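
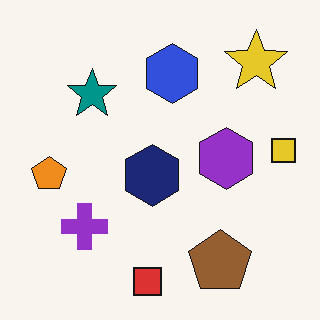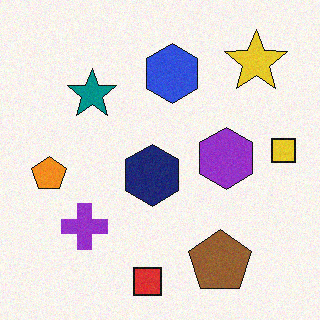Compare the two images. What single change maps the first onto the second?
Degraded with subtle gaussian noise.

Random speckle covers the whole image, including the flat background.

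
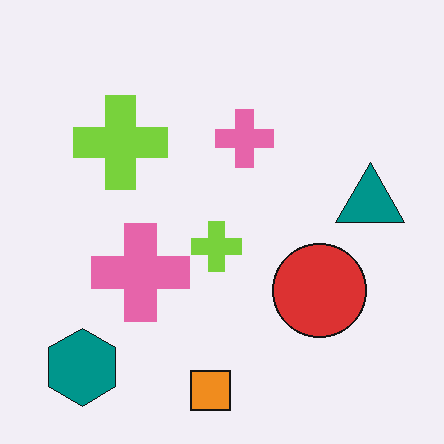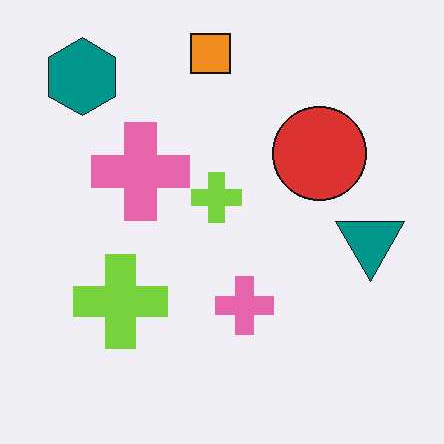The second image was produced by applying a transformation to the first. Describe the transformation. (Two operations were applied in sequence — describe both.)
JPEG-compressed with visible artifacts, then flipped vertically (top ↔ bottom).

Blocky 8×8 compression artifacts appear around shape edges and the flat background shows ringing — characteristic JPEG degradation. The orange square is in the bottom of the first image and the top of the second — shapes on opposite sides of the horizontal midline have swapped in a mirror flip.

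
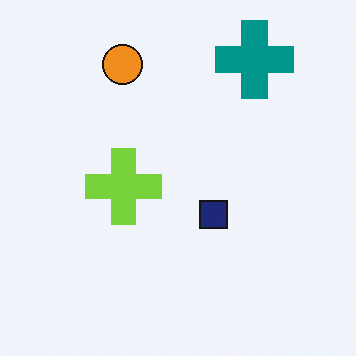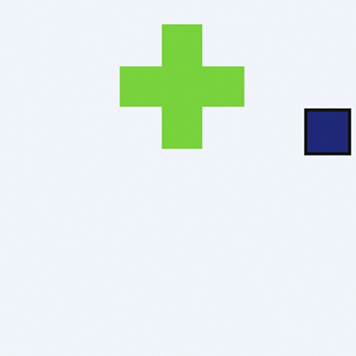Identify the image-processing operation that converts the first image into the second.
The transformation is: cropped to a modestly smaller region and rescaled.

The visible shapes are larger and the field of view is narrower; shapes near the original edges may be partly or wholly outside the frame — a crop-and-rescale.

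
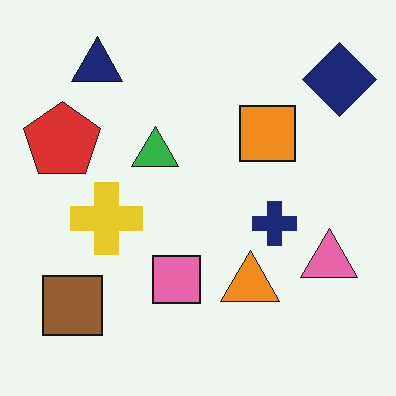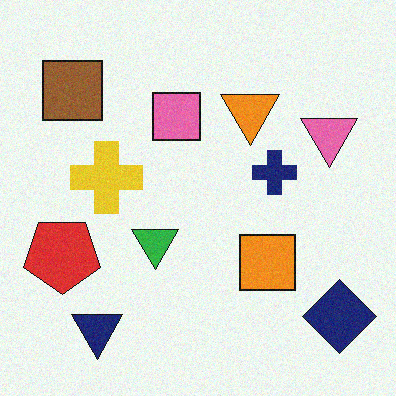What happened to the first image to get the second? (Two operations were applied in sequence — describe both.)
The second image is the first flipped vertically (top ↔ bottom), then degraded with a light layer of grain.

The navy triangle is in the top-left of the first image and the bottom-left of the second — shapes on opposite sides of the horizontal midline have swapped in a mirror flip. Random speckle covers the whole image, including the flat background.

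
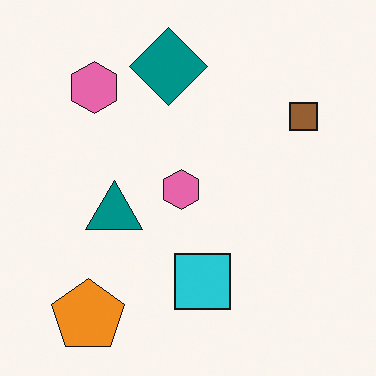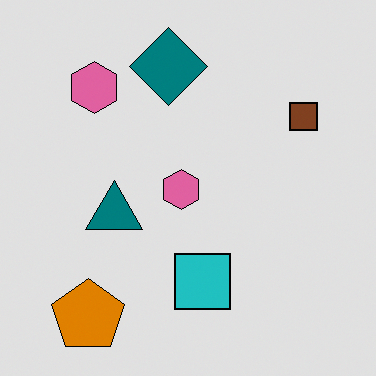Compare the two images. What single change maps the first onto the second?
This is the original image posterized to a reduced palette.

Each flat color has snapped to a coarser quantized level — most visibly, the near-white background has dropped to a flat grey.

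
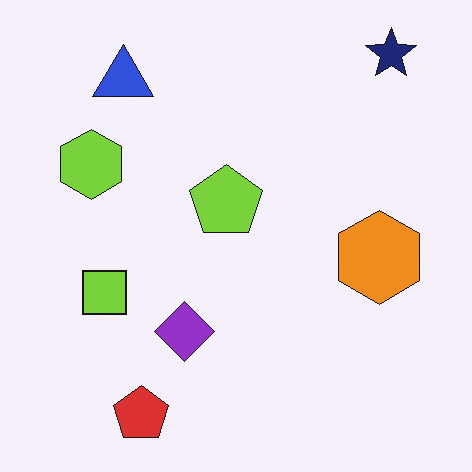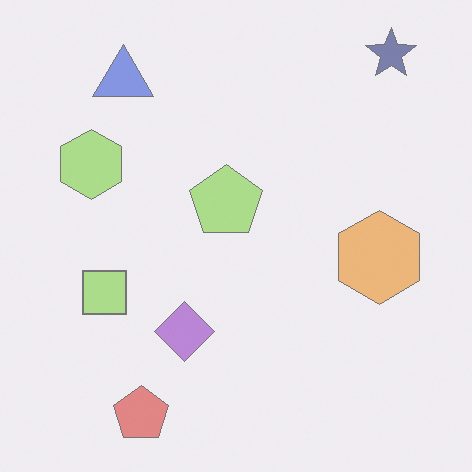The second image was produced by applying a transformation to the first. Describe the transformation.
The second image is the first washed out (contrast reduced).

Tones are pushed toward mid-grey across the whole image — a global contrast change.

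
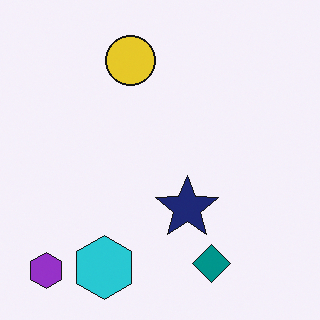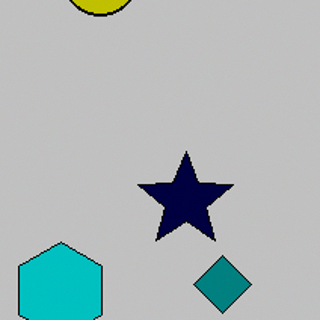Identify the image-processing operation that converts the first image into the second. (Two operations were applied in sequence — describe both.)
This is the original image heavily posterized to just a handful of flat colors, then cropped to a modestly smaller region and rescaled.

Each flat color has snapped to a coarser quantized level — most visibly, the near-white background has dropped to a flat grey. The visible shapes are larger and the field of view is narrower; shapes near the original edges may be partly or wholly outside the frame — a crop-and-rescale.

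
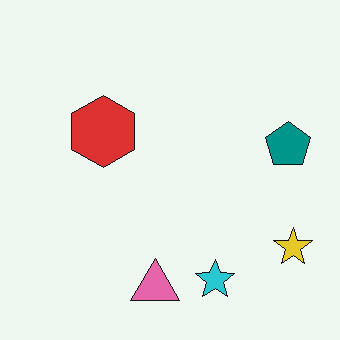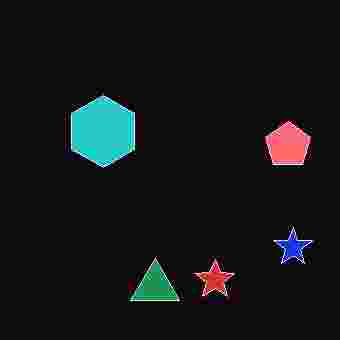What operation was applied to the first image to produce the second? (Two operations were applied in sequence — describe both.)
The transformation is: heavily JPEG-compressed with obvious blocking artifacts, then color-inverted (negative).

Blocky 8×8 compression artifacts appear around shape edges and the flat background shows ringing — characteristic JPEG degradation. The light background has become dark and every shape's color is its complement — a photographic negative.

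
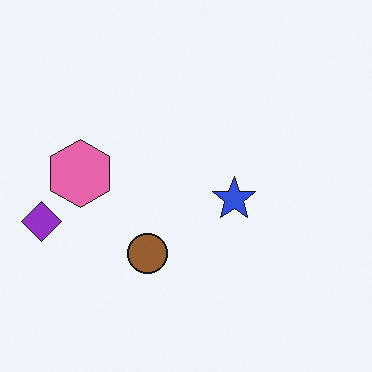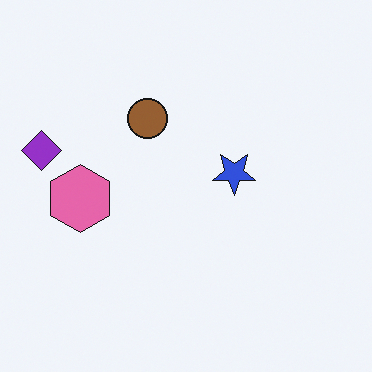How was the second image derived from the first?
This is the original image flipped vertically (top ↔ bottom).

The brown circle is in the bottom of the first image and the top of the second — shapes on opposite sides of the horizontal midline have swapped in a mirror flip.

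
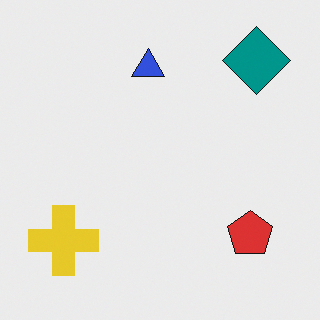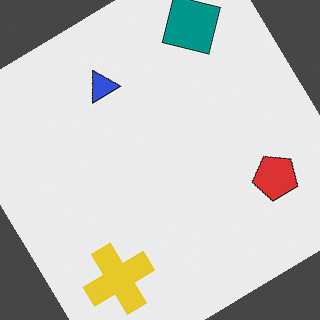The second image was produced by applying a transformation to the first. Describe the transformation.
The image was rotated counter-clockwise by a large amount — several tens of degrees.

Every shape is tilted by the same angle and the image corners show triangular fill wedges — a whole-image rotation by a non-right angle.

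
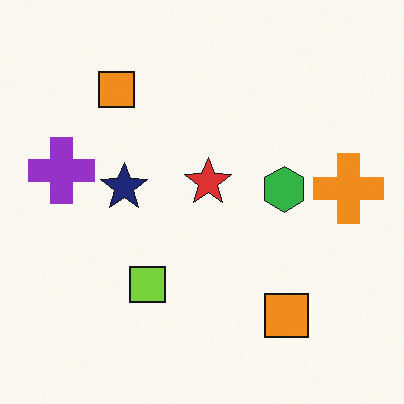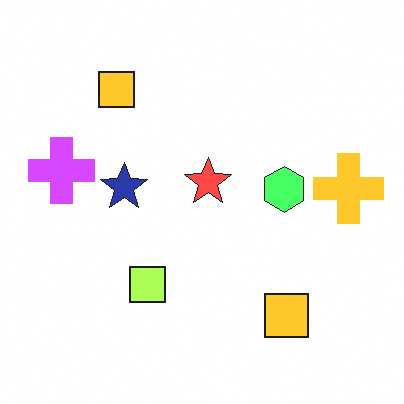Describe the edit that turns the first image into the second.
It was substantially brightened.

Every pixel — background and shapes alike — is uniformly brightened.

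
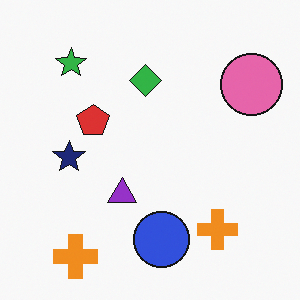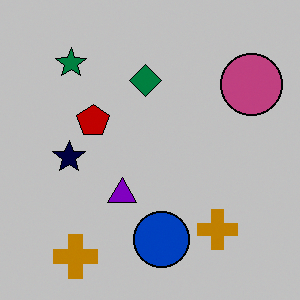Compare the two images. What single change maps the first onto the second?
The image was heavily posterized to just a handful of flat colors.

Each flat color has snapped to a coarser quantized level — most visibly, the near-white background has dropped to a flat grey.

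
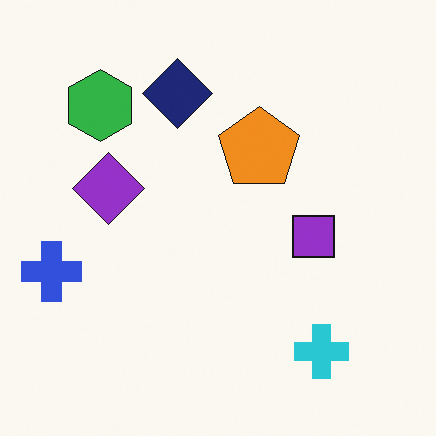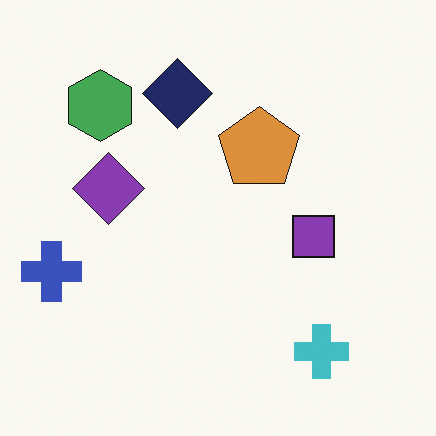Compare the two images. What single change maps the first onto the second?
The image was slightly desaturated.

All colors are more muted and greyish — a global saturation change.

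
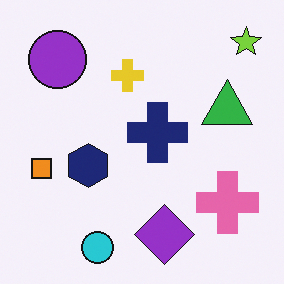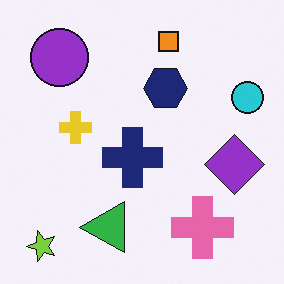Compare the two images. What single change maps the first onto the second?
The image was transposed (reflected across the top-left ↔ bottom-right diagonal).

Shapes have swapped their row and column positions — what was in the top-right is now in the bottom-left — a diagonal reflection.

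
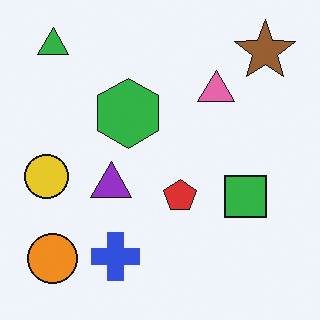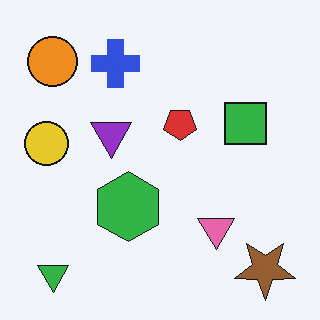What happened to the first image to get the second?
The second image is the first flipped vertically (top ↔ bottom).

The green triangle is in the top-left of the first image and the bottom-left of the second — shapes on opposite sides of the horizontal midline have swapped in a mirror flip.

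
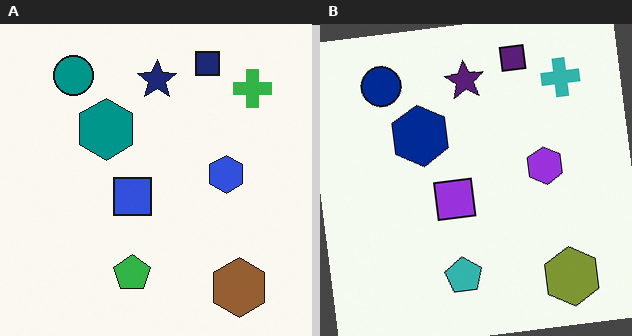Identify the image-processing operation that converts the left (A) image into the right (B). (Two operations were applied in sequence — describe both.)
The right (B) image is the left (A) hue-shifted by a small amount, then rotated counter-clockwise by a small amount.

Every shape's color has rotated by the same amount around the hue wheel — a uniform hue shift. Every shape is tilted by the same angle and the image corners show triangular fill wedges — a whole-image rotation by a non-right angle.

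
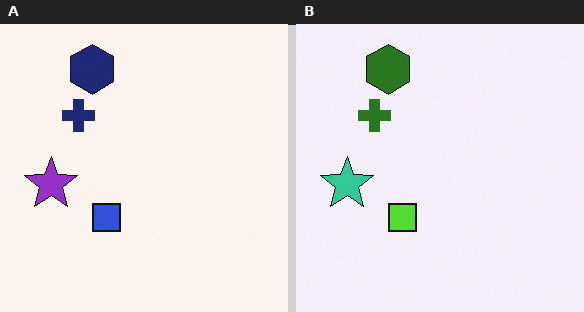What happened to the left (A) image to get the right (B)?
Hue-shifted by a large amount.

Every shape's color has rotated by the same amount around the hue wheel — a uniform hue shift.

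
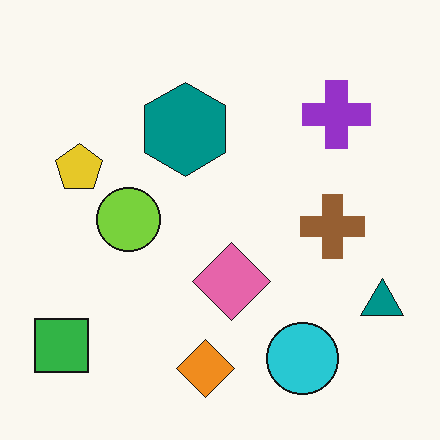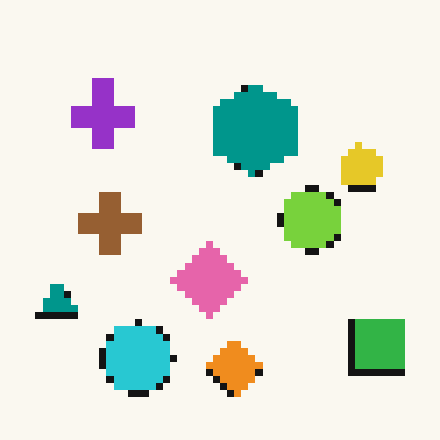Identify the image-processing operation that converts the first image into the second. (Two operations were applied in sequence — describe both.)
The second image is the first pixelated into visible square blocks, then flipped horizontally (left ↔ right).

Shapes are reduced to large square blocks; fine edges and outlines are lost — a downscale-then-upscale (mosaic) effect. The teal triangle is in the bottom-right of the first image and the bottom-left of the second — shapes on opposite sides of the vertical midline have swapped in a mirror flip.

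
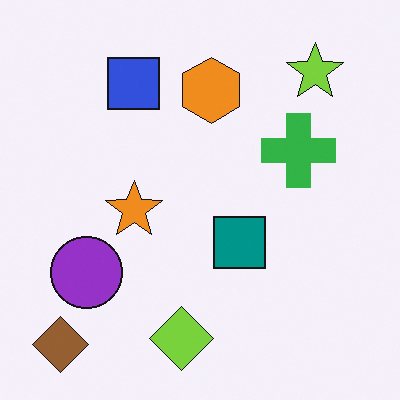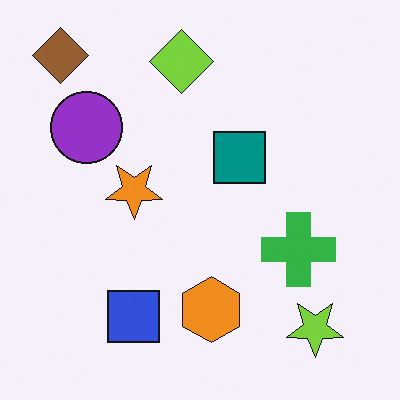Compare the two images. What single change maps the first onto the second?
This is the original image flipped vertically (top ↔ bottom).

The brown diamond is in the bottom-left of the first image and the top-left of the second — shapes on opposite sides of the horizontal midline have swapped in a mirror flip.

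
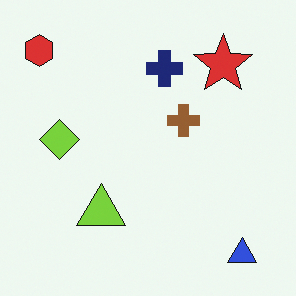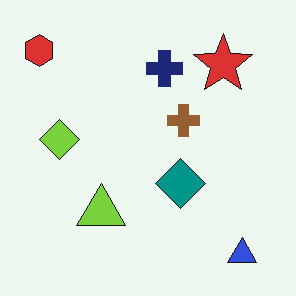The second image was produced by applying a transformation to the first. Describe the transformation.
The transformation is: overlaid with an additional teal diamond.

A teal diamond appears in the second image that is absent from the first.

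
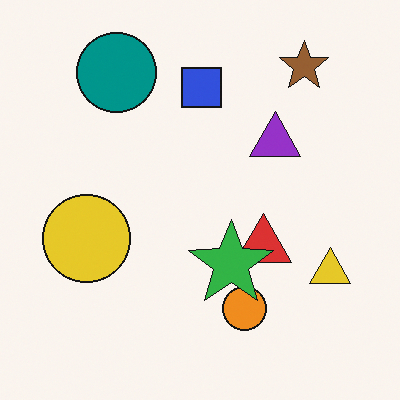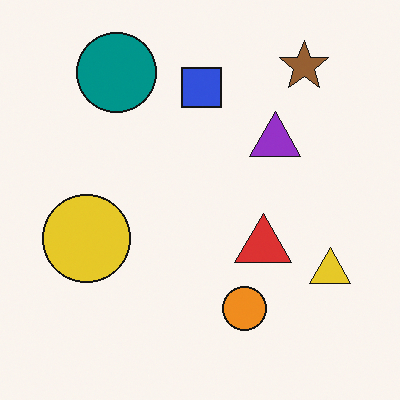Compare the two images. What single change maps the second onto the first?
The first image is the second overlaid with an additional green star.

A green star appears in the first image that is absent from the second.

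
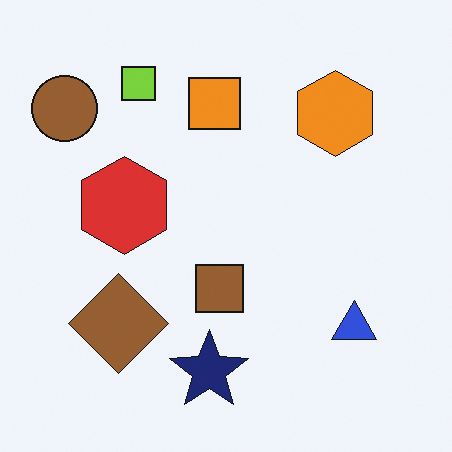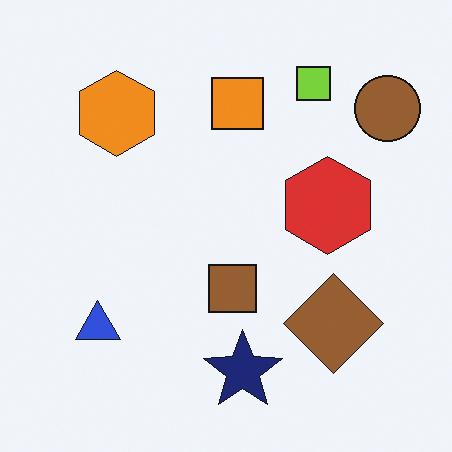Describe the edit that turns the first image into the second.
This is the original image flipped horizontally (left ↔ right).

The brown circle is in the top-left of the first image and the top-right of the second — shapes on opposite sides of the vertical midline have swapped in a mirror flip.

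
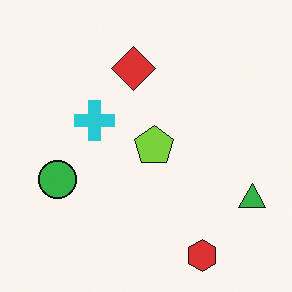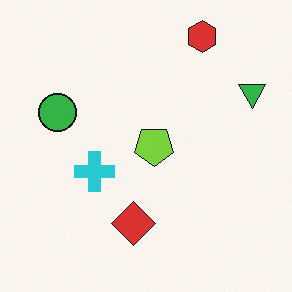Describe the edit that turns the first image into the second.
The image was flipped vertically (top ↔ bottom).

The red hexagon is in the bottom-right of the first image and the top-right of the second — shapes on opposite sides of the horizontal midline have swapped in a mirror flip.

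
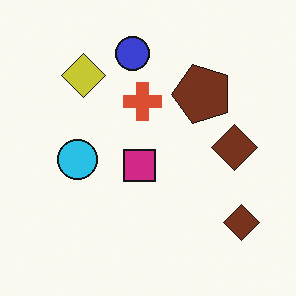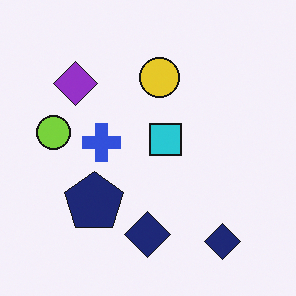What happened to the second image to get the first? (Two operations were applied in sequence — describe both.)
It was transposed (reflected across the top-left ↔ bottom-right diagonal), then hue-shifted noticeably.

Shapes have swapped their row and column positions — what was in the top-right is now in the bottom-left — a diagonal reflection. Every shape's color has rotated by the same amount around the hue wheel — a uniform hue shift.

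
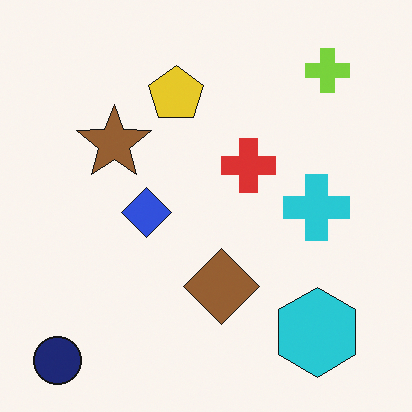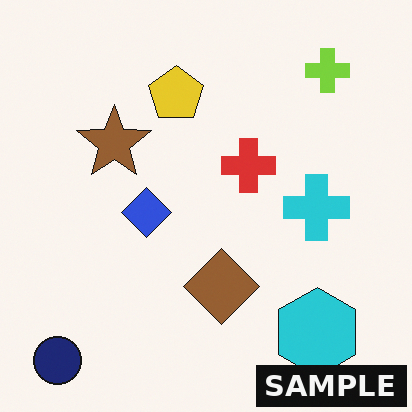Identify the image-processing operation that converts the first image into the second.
Watermarked with the text "SAMPLE" in the lower-right corner.

A dark label reading "SAMPLE" appears in the lower-right corner.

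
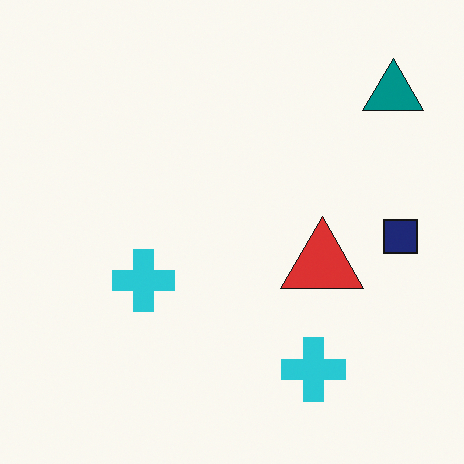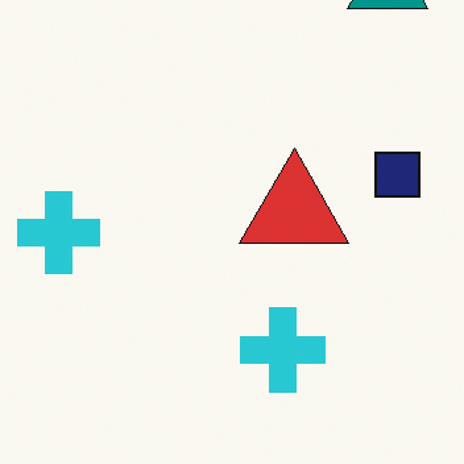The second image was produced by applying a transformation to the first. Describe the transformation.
This is the original image cropped slightly and scaled back up.

The visible shapes are larger and the field of view is narrower; shapes near the original edges may be partly or wholly outside the frame — a crop-and-rescale.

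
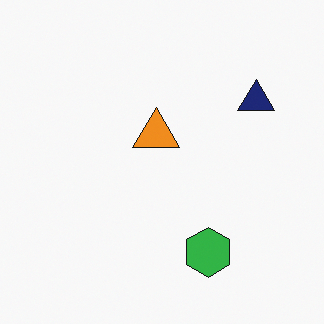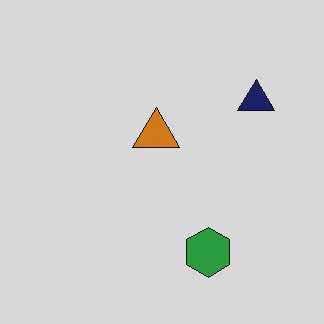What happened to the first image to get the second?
The transformation is: slightly darkened.

Every pixel — background and shapes alike — is uniformly darkened.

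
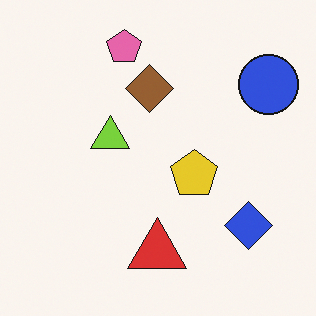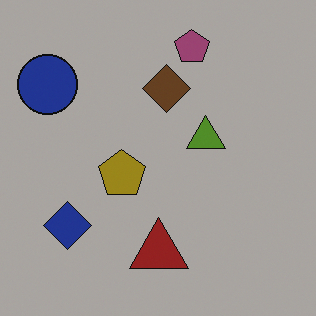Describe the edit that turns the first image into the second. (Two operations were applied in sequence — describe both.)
The image was flipped horizontally (left ↔ right), then substantially darkened.

The blue circle is in the top-right of the first image and the top-left of the second — shapes on opposite sides of the vertical midline have swapped in a mirror flip. Every pixel — background and shapes alike — is uniformly darkened.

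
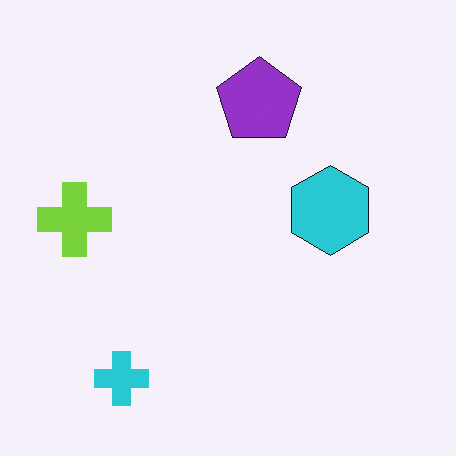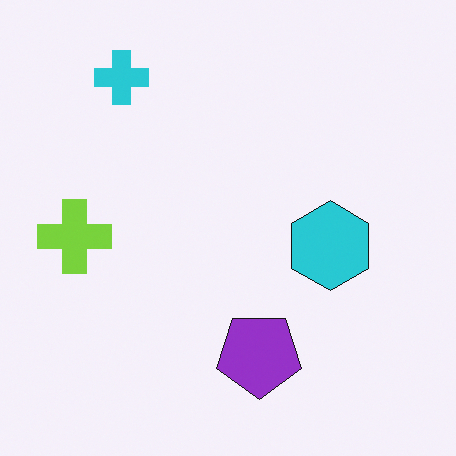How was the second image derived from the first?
The image was flipped vertically (top ↔ bottom).

The cyan cross is in the bottom-left of the first image and the top-left of the second — shapes on opposite sides of the horizontal midline have swapped in a mirror flip.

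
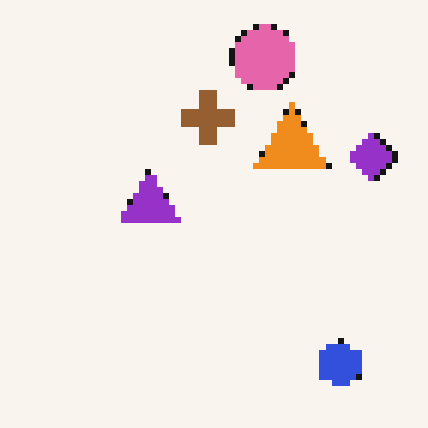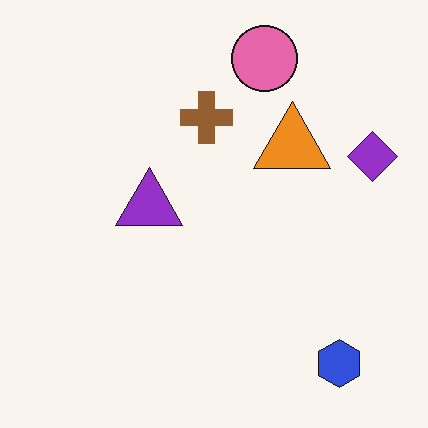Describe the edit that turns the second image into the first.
It was pixelated into visible square blocks.

Shapes are reduced to large square blocks; fine edges and outlines are lost — a downscale-then-upscale (mosaic) effect.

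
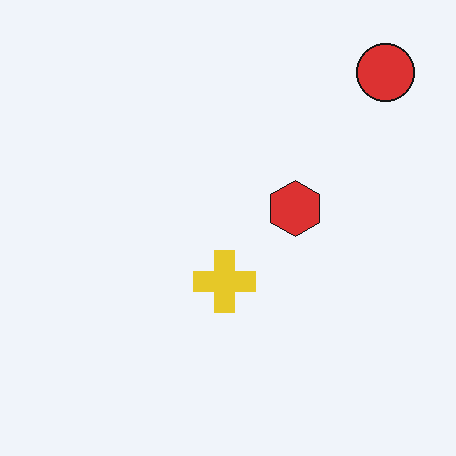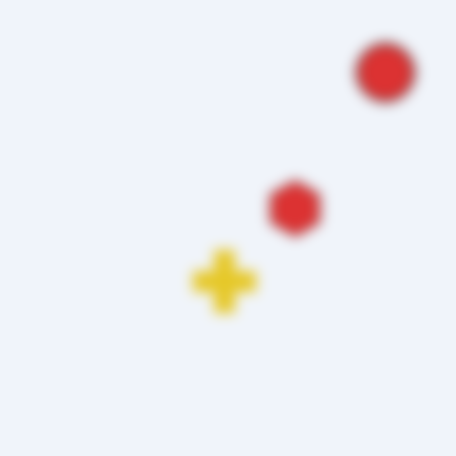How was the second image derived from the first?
Strongly gaussian-blurred.

Shape edges and outlines are uniformly softened across the whole image.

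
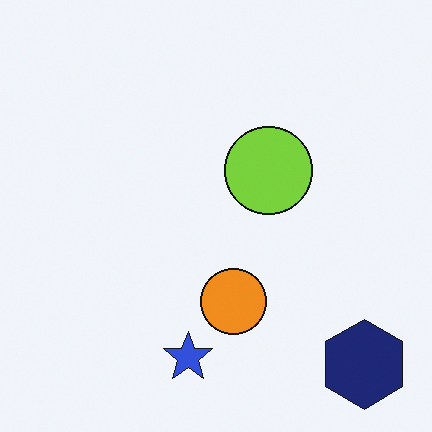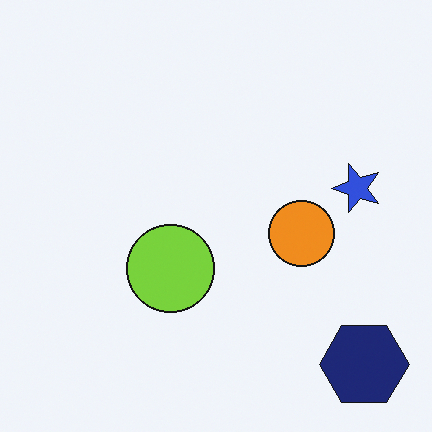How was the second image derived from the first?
Transposed (reflected across the top-left ↔ bottom-right diagonal).

Shapes have swapped their row and column positions — what was in the top-right is now in the bottom-left — a diagonal reflection.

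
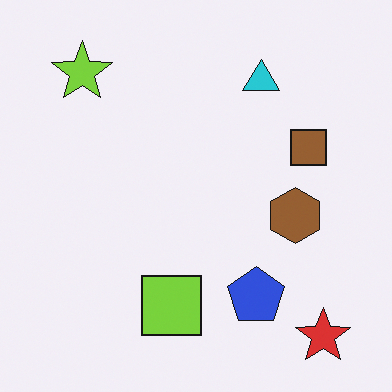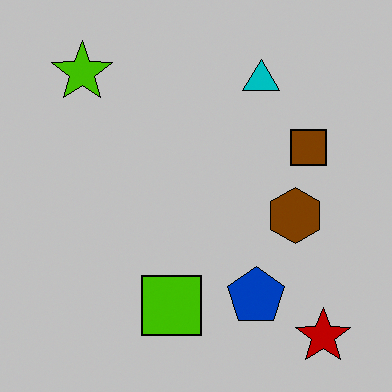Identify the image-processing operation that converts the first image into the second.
The second image is the first heavily posterized to just a handful of flat colors.

Each flat color has snapped to a coarser quantized level — most visibly, the near-white background has dropped to a flat grey.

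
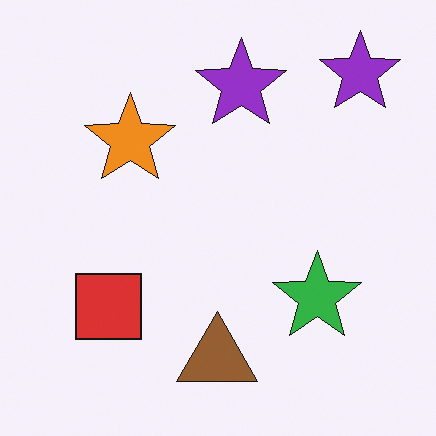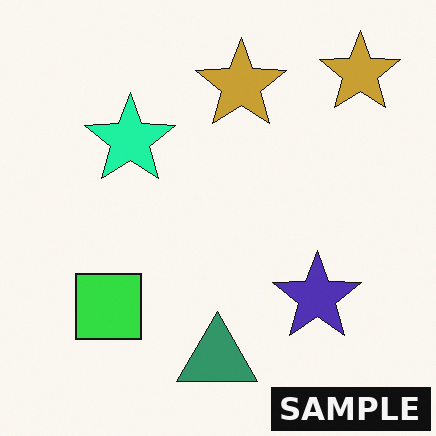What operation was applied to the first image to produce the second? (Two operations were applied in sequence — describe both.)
The image was hue-shifted through roughly a third of the color wheel, then watermarked with the text "SAMPLE" in the lower-right corner.

Every shape's color has rotated by the same amount around the hue wheel — a uniform hue shift. A dark label reading "SAMPLE" appears in the lower-right corner.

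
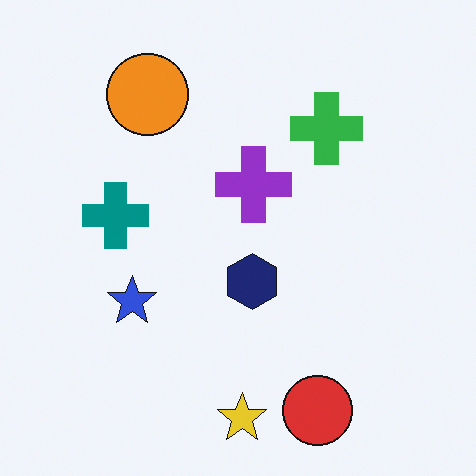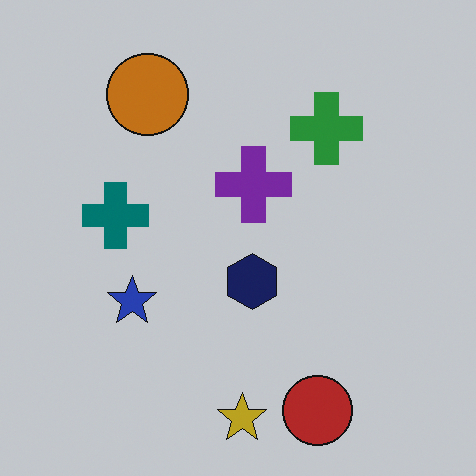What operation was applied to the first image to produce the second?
Darkened a little.

Every pixel — background and shapes alike — is uniformly darkened.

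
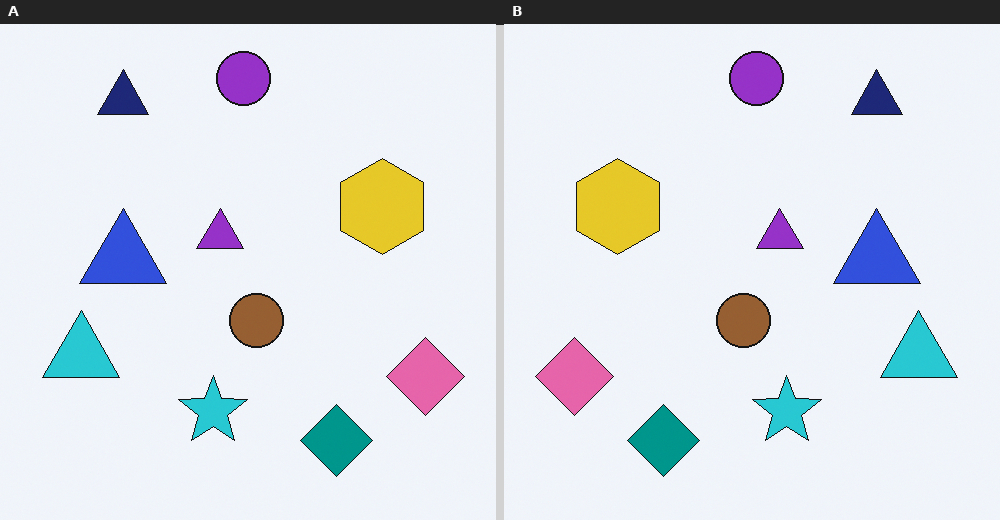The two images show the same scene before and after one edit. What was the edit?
The right (B) image is the left (A) flipped horizontally (left ↔ right).

The pink diamond is in the bottom-right of the left (A) image and the bottom-left of the right (B) — shapes on opposite sides of the vertical midline have swapped in a mirror flip.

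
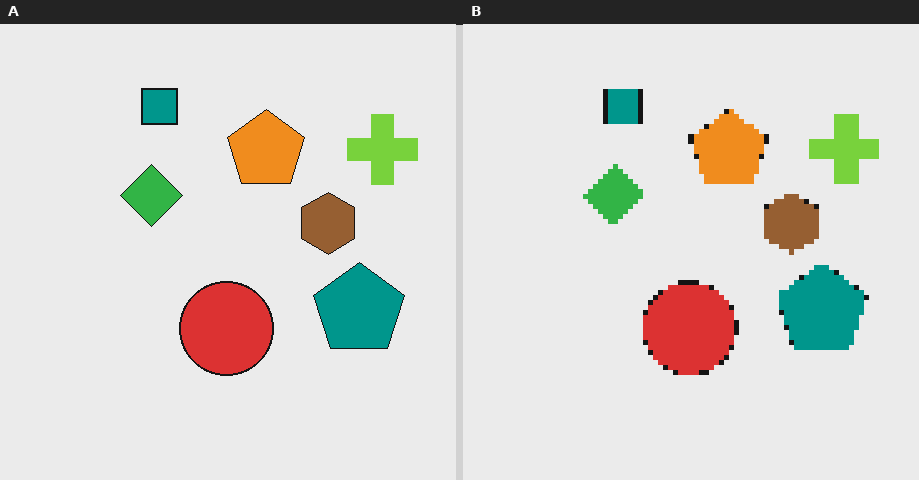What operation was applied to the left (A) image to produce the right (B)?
This is the original image mildly pixelated.

Shapes are reduced to large square blocks; fine edges and outlines are lost — a downscale-then-upscale (mosaic) effect.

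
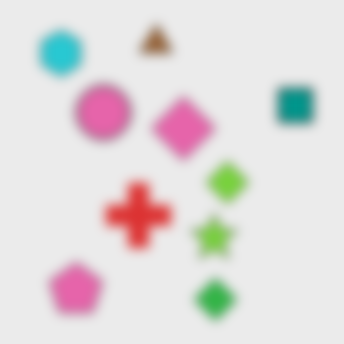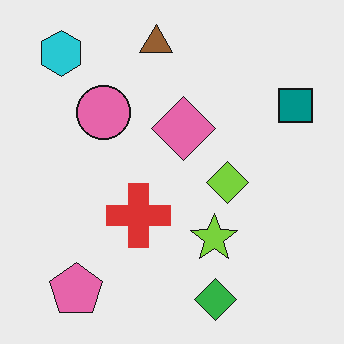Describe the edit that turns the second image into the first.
Heavily blurred.

Shape edges and outlines are uniformly softened across the whole image.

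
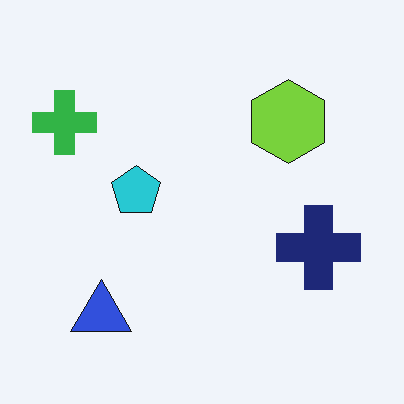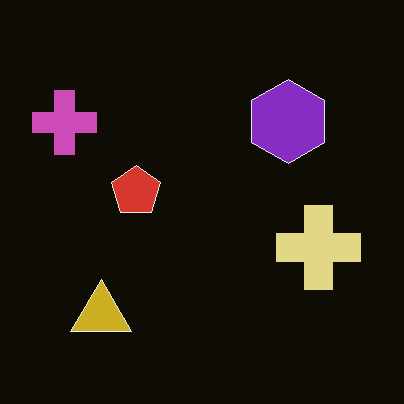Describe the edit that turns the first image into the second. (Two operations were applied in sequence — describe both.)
The image was JPEG-compressed with visible artifacts, then color-inverted (negative).

Blocky 8×8 compression artifacts appear around shape edges and the flat background shows ringing — characteristic JPEG degradation. The light background has become dark and every shape's color is its complement — a photographic negative.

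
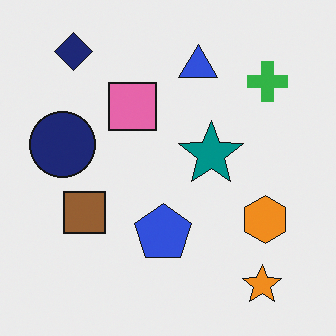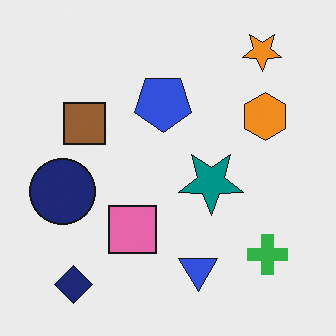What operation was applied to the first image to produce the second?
Flipped vertically (top ↔ bottom).

The navy diamond is in the top-left of the first image and the bottom-left of the second — shapes on opposite sides of the horizontal midline have swapped in a mirror flip.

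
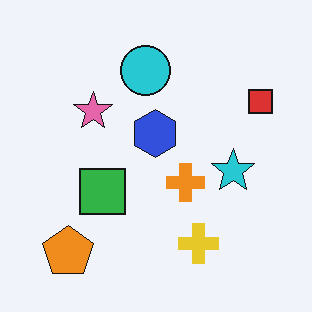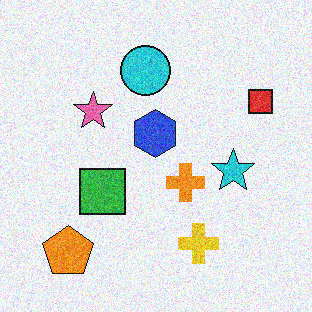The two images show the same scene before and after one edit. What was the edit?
Degraded with moderate additive noise.

Random speckle covers the whole image, including the flat background.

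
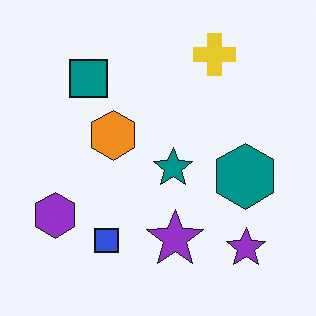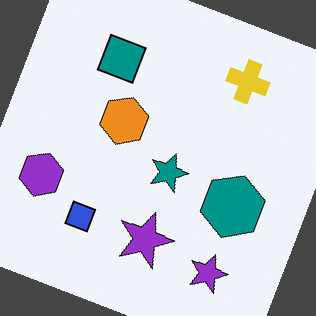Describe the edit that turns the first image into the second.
It was rotated clockwise by a moderate amount.

Every shape is tilted by the same angle and the image corners show triangular fill wedges — a whole-image rotation by a non-right angle.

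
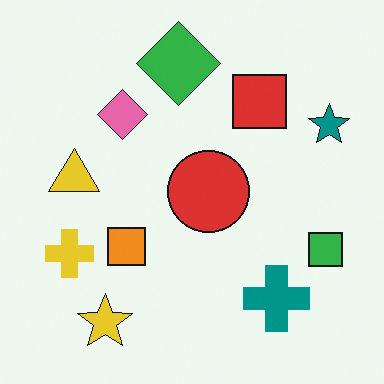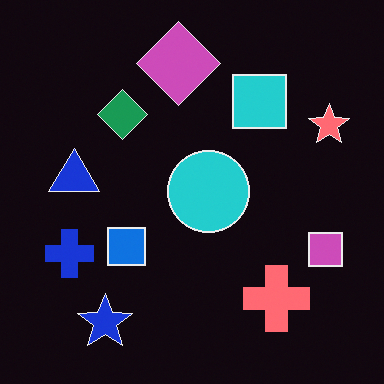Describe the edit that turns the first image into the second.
The image was color-inverted (negative).

The light background has become dark and every shape's color is its complement — a photographic negative.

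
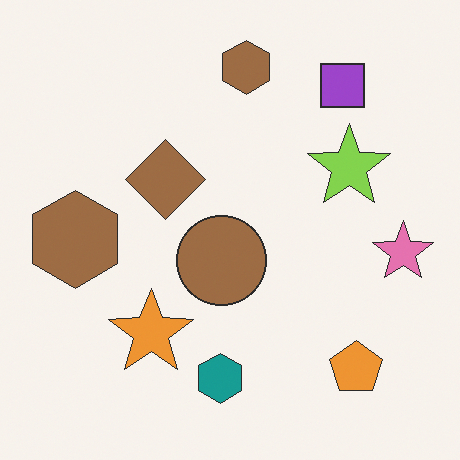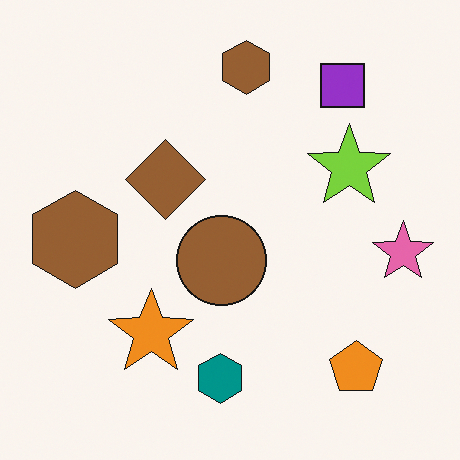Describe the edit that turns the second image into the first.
It was given slightly reduced contrast.

Tones are pushed toward mid-grey across the whole image — a global contrast change.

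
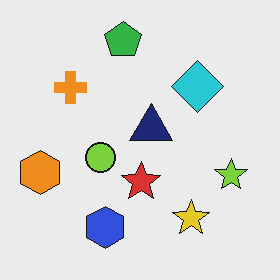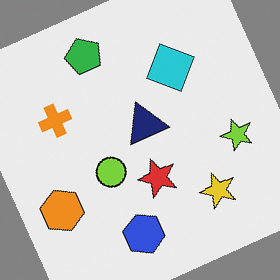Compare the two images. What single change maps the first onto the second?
The second image is the first rotated counter-clockwise by a clearly visible amount.

Every shape is tilted by the same angle and the image corners show triangular fill wedges — a whole-image rotation by a non-right angle.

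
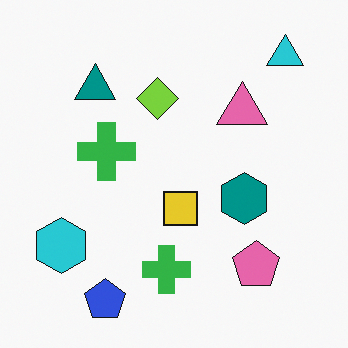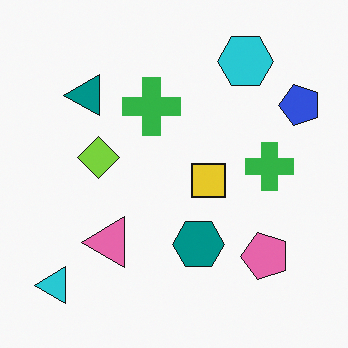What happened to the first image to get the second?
This is the original image transposed (reflected across the top-left ↔ bottom-right diagonal).

Shapes have swapped their row and column positions — what was in the top-right is now in the bottom-left — a diagonal reflection.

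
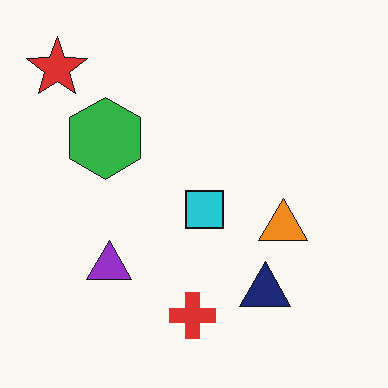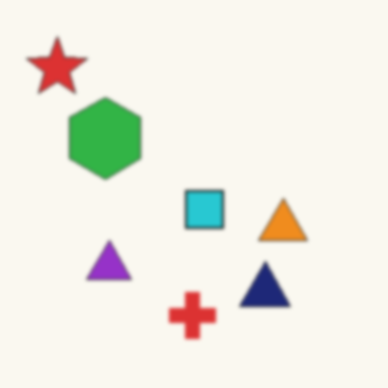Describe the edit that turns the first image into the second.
Slightly softened.

Shape edges and outlines are uniformly softened across the whole image.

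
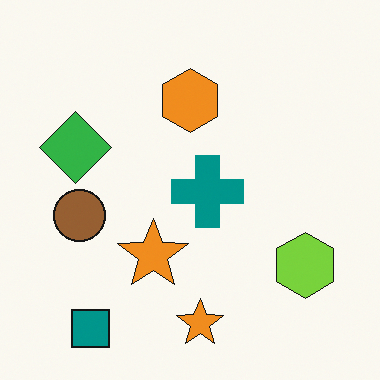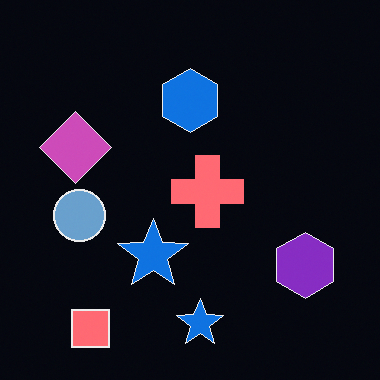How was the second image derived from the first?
The transformation is: color-inverted (negative).

The light background has become dark and every shape's color is its complement — a photographic negative.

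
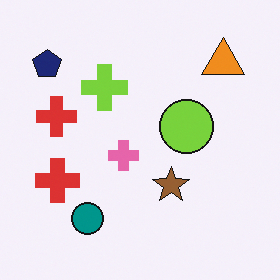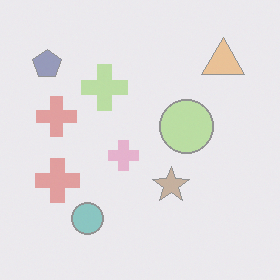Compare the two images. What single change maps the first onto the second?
The image was washed out (contrast reduced).

Tones are pushed toward mid-grey across the whole image — a global contrast change.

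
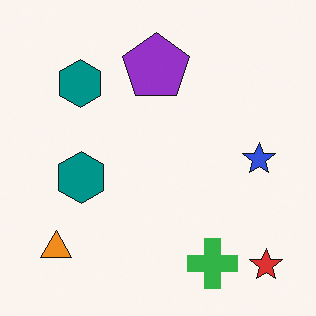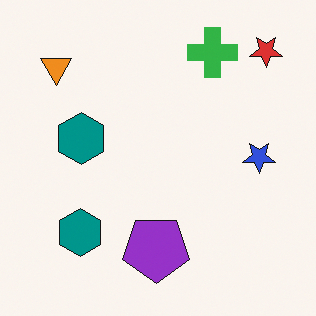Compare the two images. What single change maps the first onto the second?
Flipped vertically (top ↔ bottom).

The red star is in the bottom-right of the first image and the top-right of the second — shapes on opposite sides of the horizontal midline have swapped in a mirror flip.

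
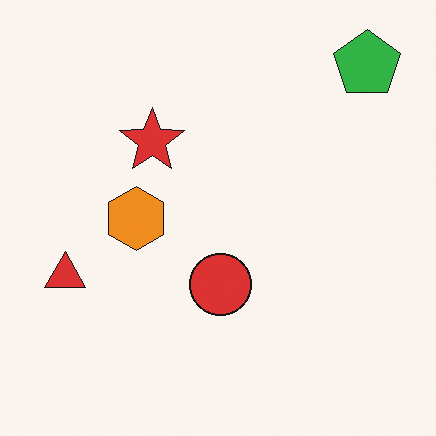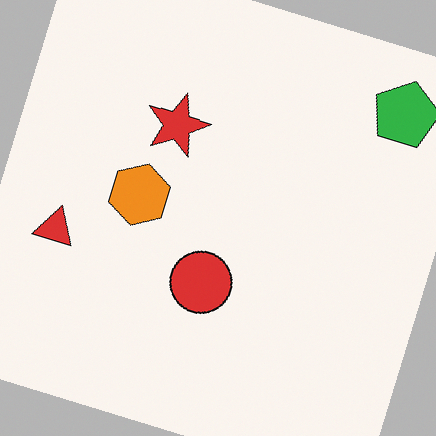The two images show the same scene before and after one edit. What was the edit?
The second image is the first rotated clockwise by a clearly visible amount.

Every shape is tilted by the same angle and the image corners show triangular fill wedges — a whole-image rotation by a non-right angle.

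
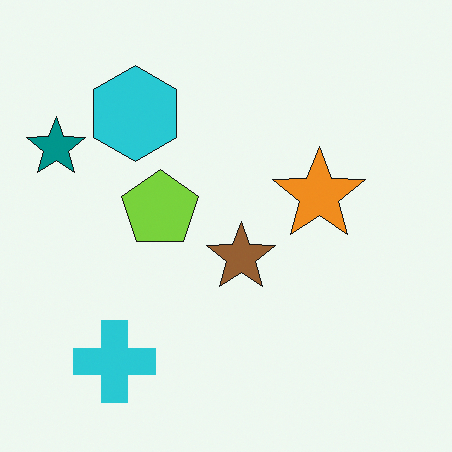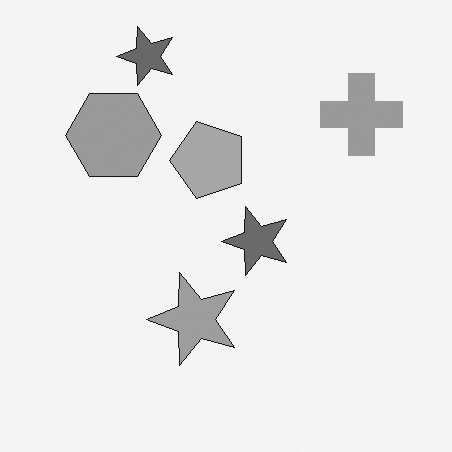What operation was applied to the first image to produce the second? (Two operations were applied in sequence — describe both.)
It was transposed (reflected across the top-left ↔ bottom-right diagonal), then converted to grayscale.

Shapes have swapped their row and column positions — what was in the top-right is now in the bottom-left — a diagonal reflection. All color is removed — every shape is now a shade of grey.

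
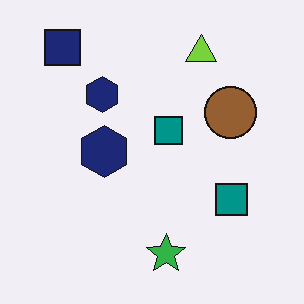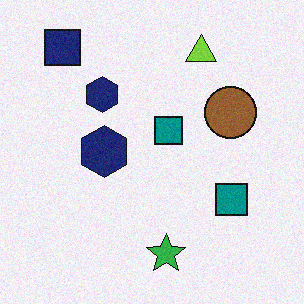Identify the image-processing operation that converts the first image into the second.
It was degraded with a light layer of grain.

Random speckle covers the whole image, including the flat background.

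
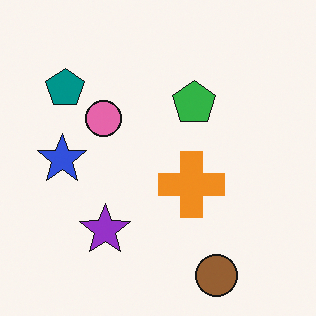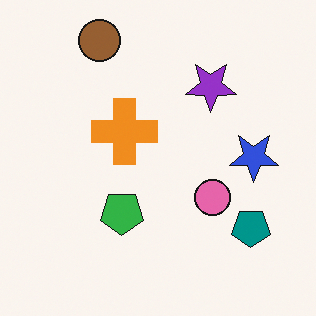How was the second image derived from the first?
It was rotated 180°.

The brown circle sits in the bottom-right of the first image and the top-left of the second — consistent with a whole-image 180° rotation.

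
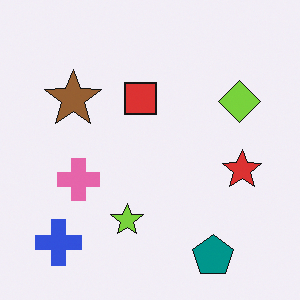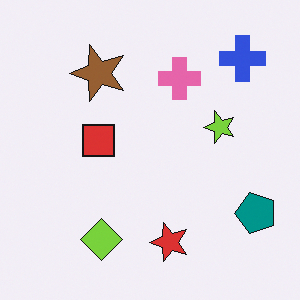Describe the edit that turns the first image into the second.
This is the original image transposed (reflected across the top-left ↔ bottom-right diagonal).

Shapes have swapped their row and column positions — what was in the top-right is now in the bottom-left — a diagonal reflection.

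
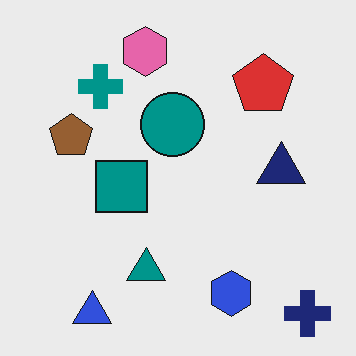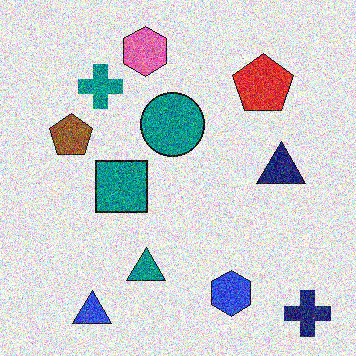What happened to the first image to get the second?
The transformation is: degraded with strong gaussian noise.

Random speckle covers the whole image, including the flat background.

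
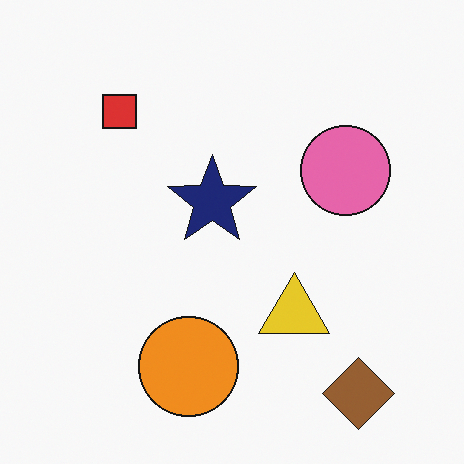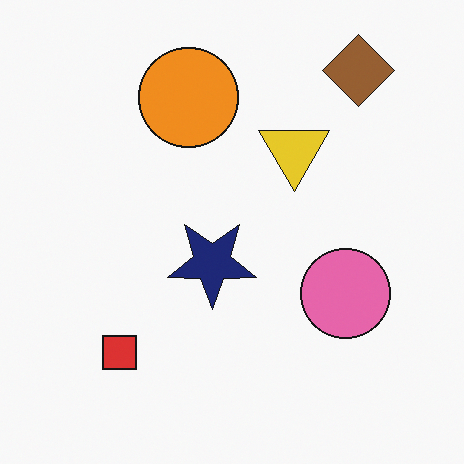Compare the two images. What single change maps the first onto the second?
The image was flipped vertically (top ↔ bottom).

The brown diamond is in the bottom-right of the first image and the top-right of the second — shapes on opposite sides of the horizontal midline have swapped in a mirror flip.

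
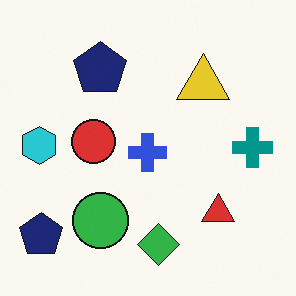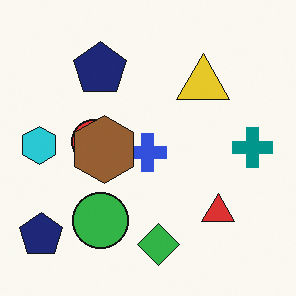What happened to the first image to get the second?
The transformation is: overlaid with an additional brown hexagon.

A brown hexagon appears in the second image that is absent from the first.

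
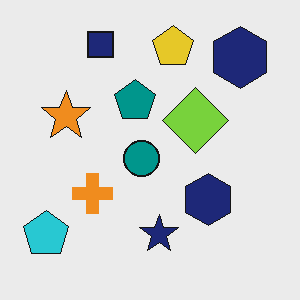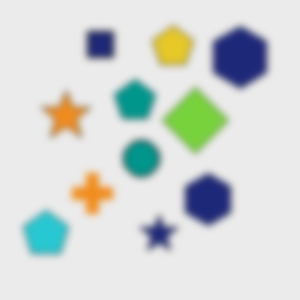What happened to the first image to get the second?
The image was moderately blurred.

Shape edges and outlines are uniformly softened across the whole image.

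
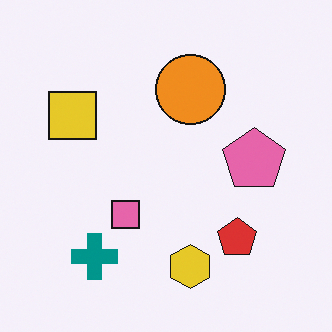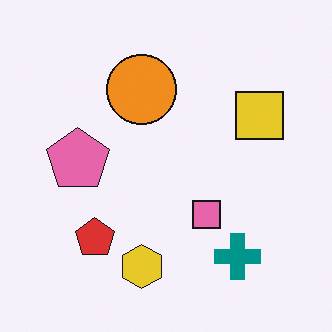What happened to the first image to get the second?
The second image is the first flipped horizontally (left ↔ right).

The yellow square is in the left of the first image and the right of the second — shapes on opposite sides of the vertical midline have swapped in a mirror flip.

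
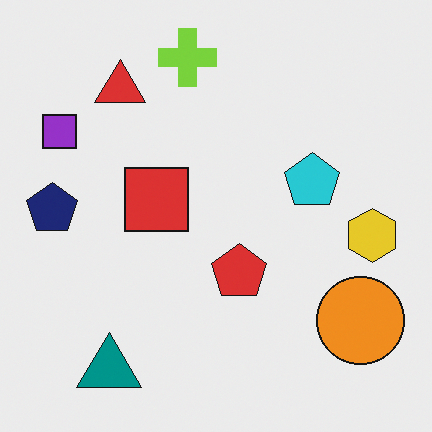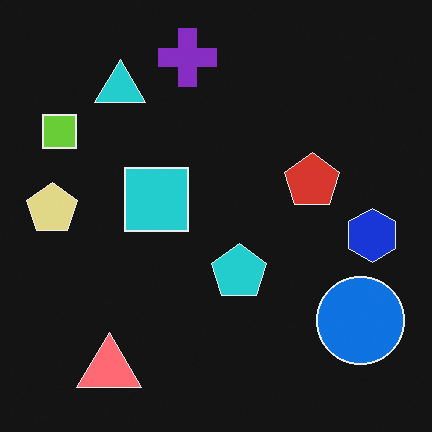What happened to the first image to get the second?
It was color-inverted (negative).

The light background has become dark and every shape's color is its complement — a photographic negative.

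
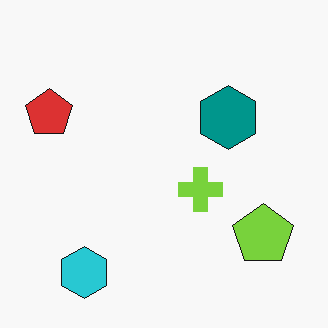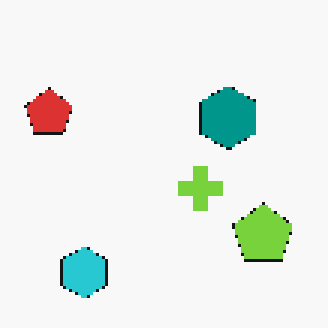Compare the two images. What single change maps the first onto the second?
This is the original image lightly pixelated (a mild mosaic effect).

Shapes are reduced to large square blocks; fine edges and outlines are lost — a downscale-then-upscale (mosaic) effect.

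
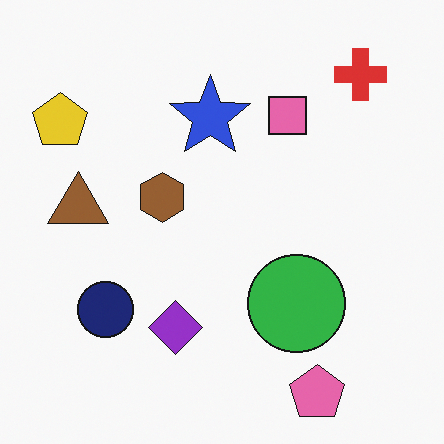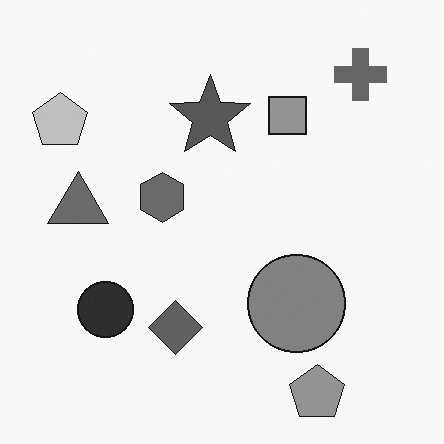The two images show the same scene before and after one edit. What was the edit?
The image was converted to grayscale.

All color is removed — every shape is now a shade of grey.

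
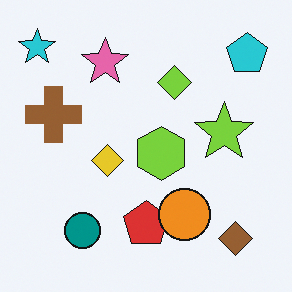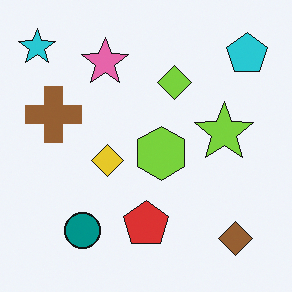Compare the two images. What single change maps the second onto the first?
It was overlaid with an additional orange circle.

An orange circle appears in the first image that is absent from the second.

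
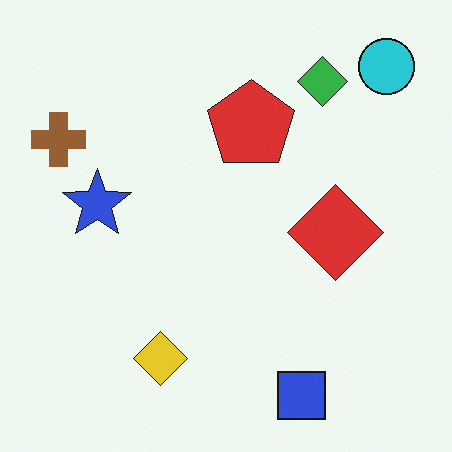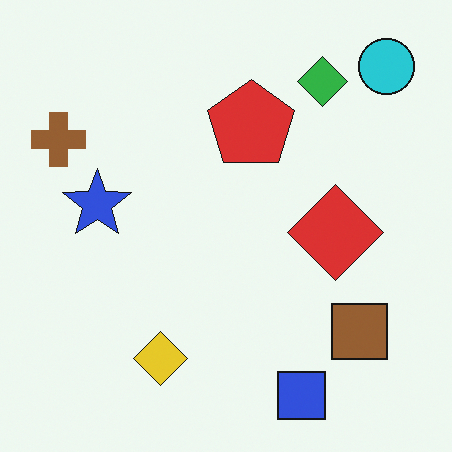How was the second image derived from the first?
The transformation is: overlaid with an additional brown square.

A brown square appears in the second image that is absent from the first.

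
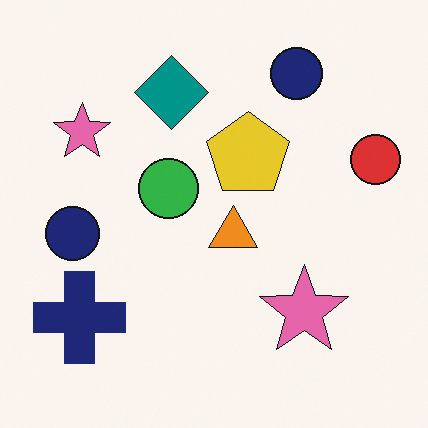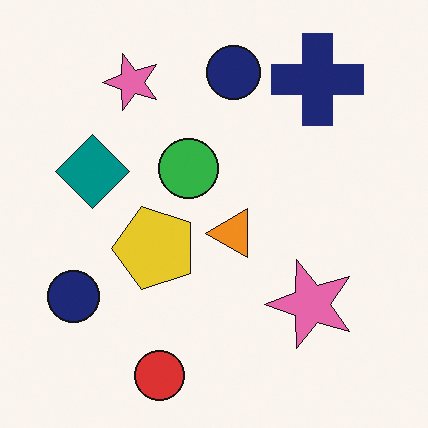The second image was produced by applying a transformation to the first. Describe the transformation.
The image was transposed (reflected across the top-left ↔ bottom-right diagonal).

Shapes have swapped their row and column positions — what was in the top-right is now in the bottom-left — a diagonal reflection.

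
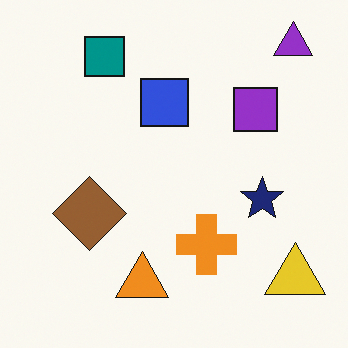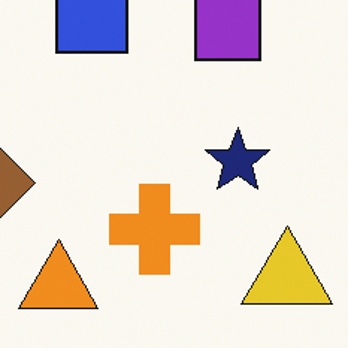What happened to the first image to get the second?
This is the original image cropped slightly and scaled back up.

The visible shapes are larger and the field of view is narrower; shapes near the original edges may be partly or wholly outside the frame — a crop-and-rescale.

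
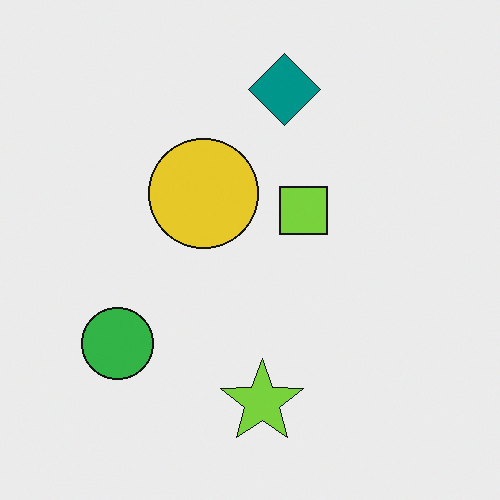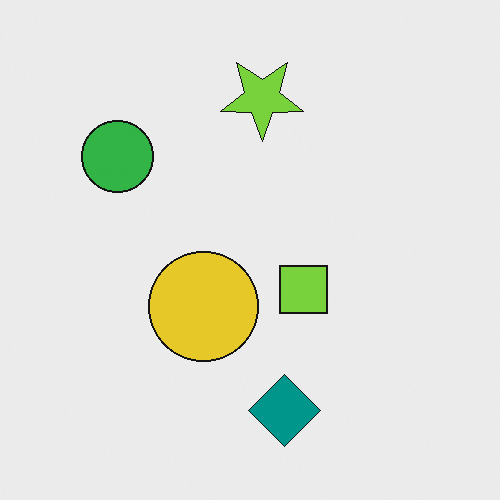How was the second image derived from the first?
The second image is the first flipped vertically (top ↔ bottom).

The teal diamond is in the top of the first image and the bottom of the second — shapes on opposite sides of the horizontal midline have swapped in a mirror flip.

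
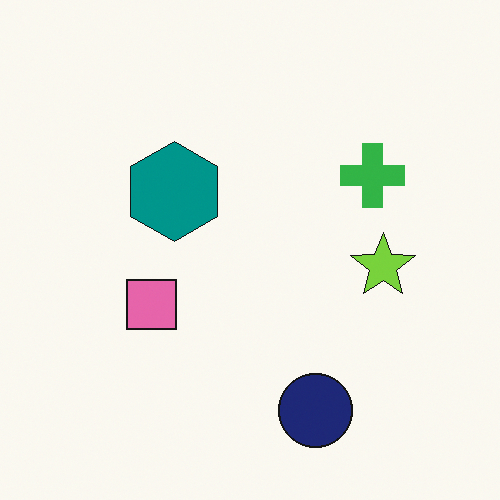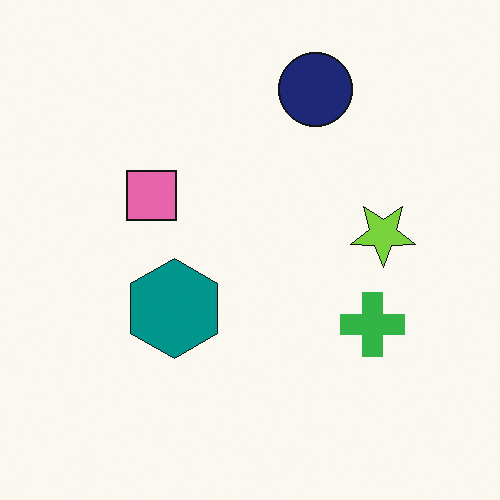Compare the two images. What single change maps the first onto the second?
The second image is the first flipped vertically (top ↔ bottom).

The navy circle is in the bottom of the first image and the top of the second — shapes on opposite sides of the horizontal midline have swapped in a mirror flip.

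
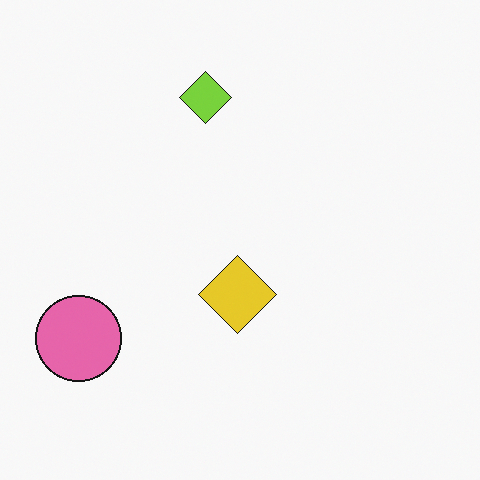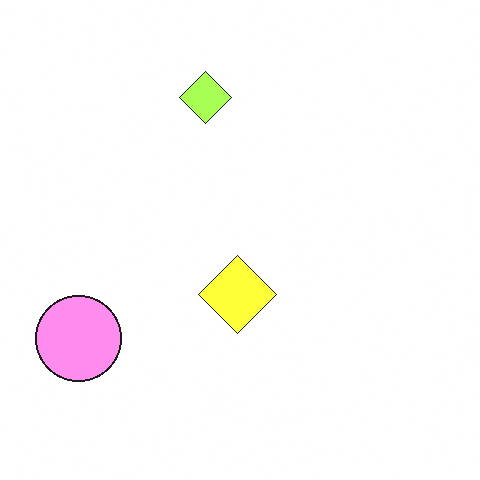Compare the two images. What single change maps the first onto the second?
Noticeably brightened.

Every pixel — background and shapes alike — is uniformly brightened.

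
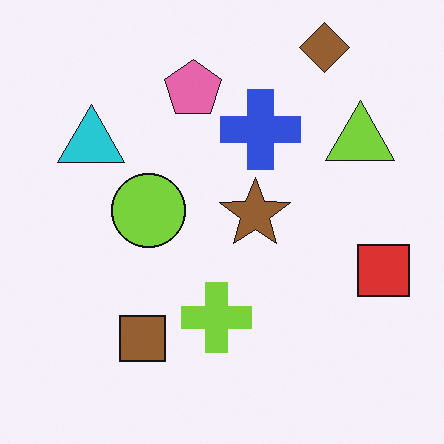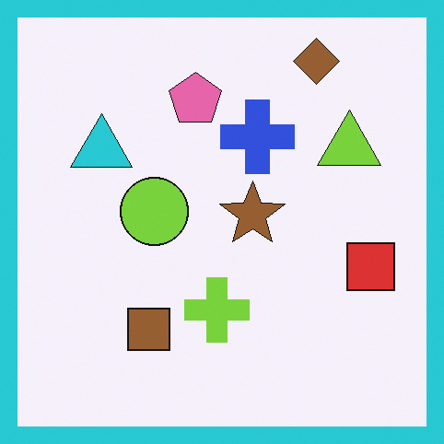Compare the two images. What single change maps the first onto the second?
The second image is the first framed with a cyan border.

A solid cyan frame runs around the edge of the second image, with the content slightly shrunk inside it.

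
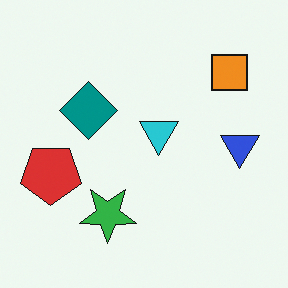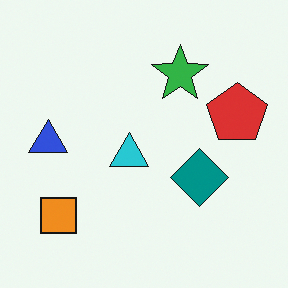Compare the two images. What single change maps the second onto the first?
The image was rotated 180°.

The orange square sits in the bottom-left of the second image and the top-right of the first — consistent with a whole-image 180° rotation.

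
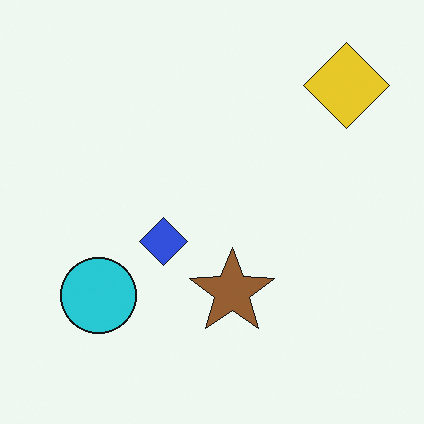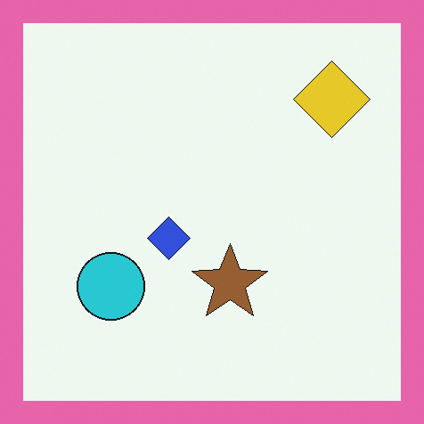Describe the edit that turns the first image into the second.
The image was framed with a pink border.

A solid pink frame runs around the edge of the second image, with the content slightly shrunk inside it.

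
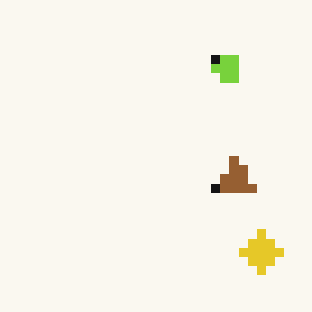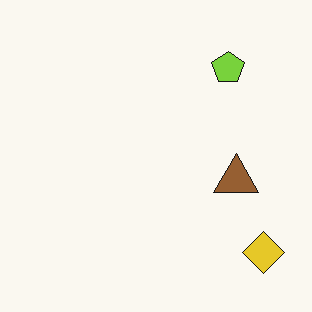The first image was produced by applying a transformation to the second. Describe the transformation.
The first image is the second coarsely pixelated.

Shapes are reduced to large square blocks; fine edges and outlines are lost — a downscale-then-upscale (mosaic) effect.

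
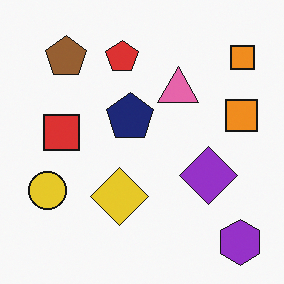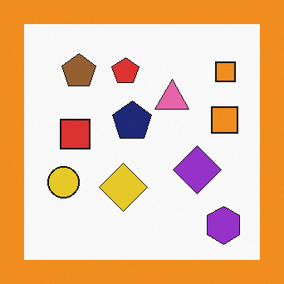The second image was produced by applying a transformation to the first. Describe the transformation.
Framed with a orange border.

A solid orange frame runs around the edge of the second image, with the content slightly shrunk inside it.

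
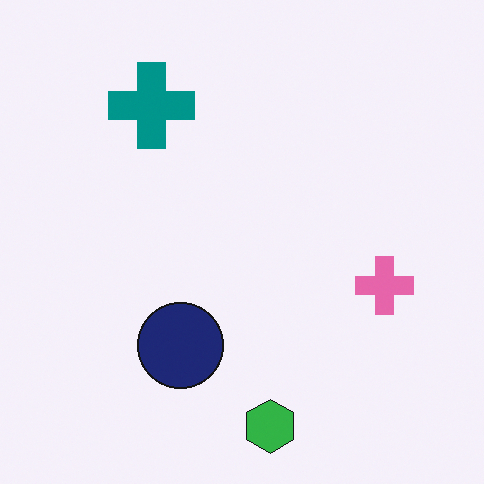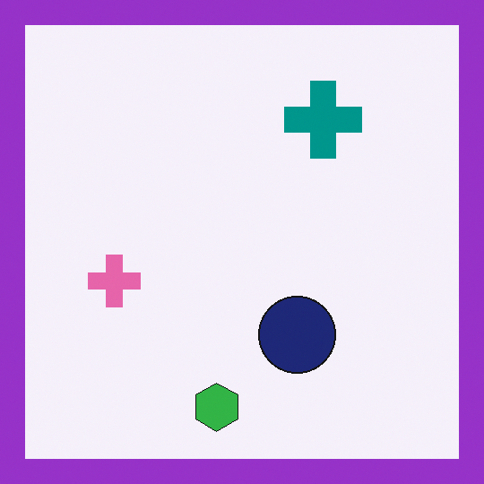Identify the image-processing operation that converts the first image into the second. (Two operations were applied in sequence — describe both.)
This is the original image flipped horizontally (left ↔ right), then framed with a purple border.

The pink cross is in the right of the first image and the left of the second — shapes on opposite sides of the vertical midline have swapped in a mirror flip. A solid purple frame runs around the edge of the second image, with the content slightly shrunk inside it.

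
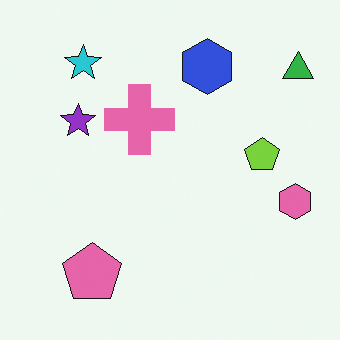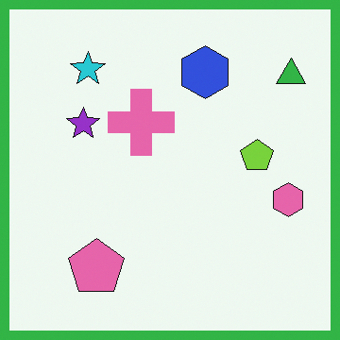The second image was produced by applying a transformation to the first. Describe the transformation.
The transformation is: framed with a green border.

A solid green frame runs around the edge of the second image, with the content slightly shrunk inside it.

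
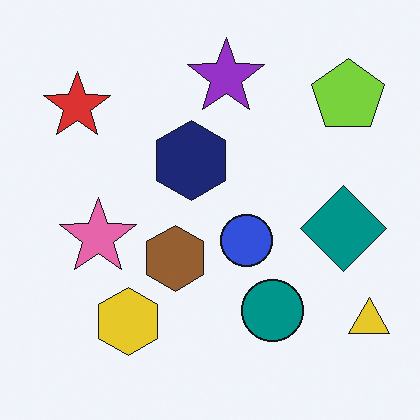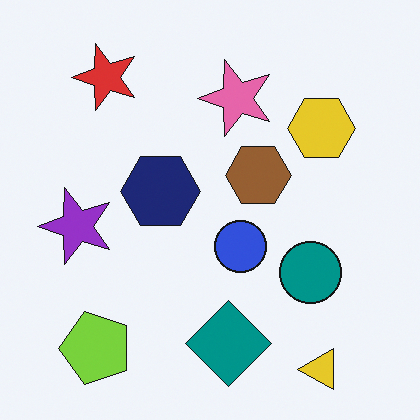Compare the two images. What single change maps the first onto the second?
This is the original image transposed (reflected across the top-left ↔ bottom-right diagonal).

Shapes have swapped their row and column positions — what was in the top-right is now in the bottom-left — a diagonal reflection.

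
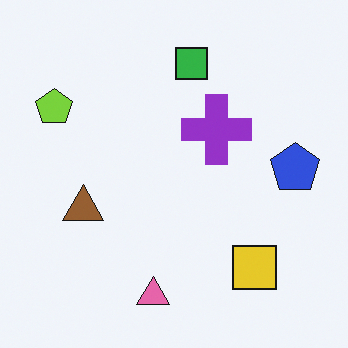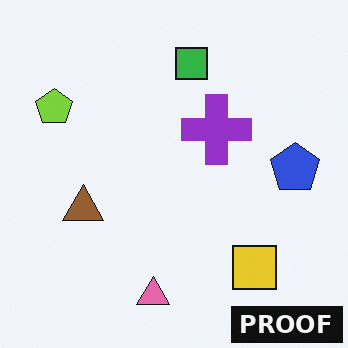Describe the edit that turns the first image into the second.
The image was watermarked with the text "PROOF" in the lower-right corner.

A dark label reading "PROOF" appears in the lower-right corner.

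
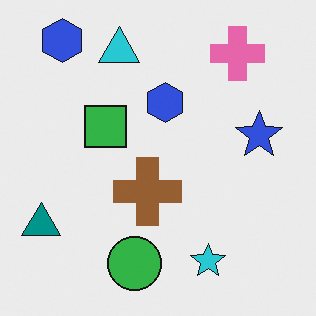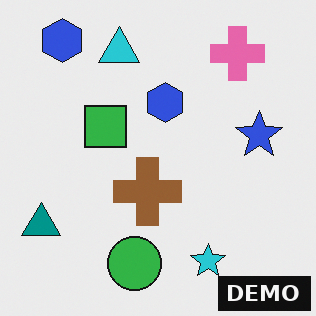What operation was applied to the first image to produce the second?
The transformation is: watermarked with the text "DEMO" in the lower-right corner.

A dark label reading "DEMO" appears in the lower-right corner.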